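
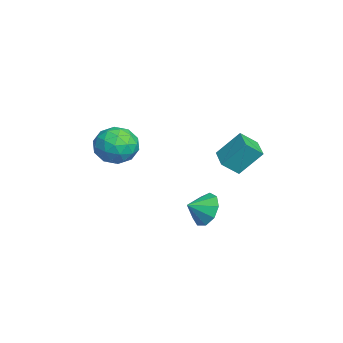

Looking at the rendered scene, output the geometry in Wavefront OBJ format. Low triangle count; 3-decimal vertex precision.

v -1.501 -1.554 1.211
v -1.096 -2.186 0.263
v -2.844 -2.934 1.557
v -2.439 -3.566 0.609
v -1.753 -3.456 1.598
v -0.923 -2.603 1.385
v -3.017 -2.517 0.435
v -2.187 -1.664 0.222
v -2.033 -2.781 -0.217
v -1.252 -3.361 0.502
v -2.688 -1.759 1.318
v -1.907 -2.339 2.037
v -1.181 -1.749 0.707
v -2.759 -3.371 1.113
v -2.356 -3.306 1.695
v -2.119 -3.677 1.137
v -1.079 -1.994 1.366
v -0.841 -2.365 0.809
v -1.227 -3.111 1.593
v -3.099 -2.755 1.011
v -2.861 -3.126 0.454
v -1.821 -1.443 0.683
v -1.584 -1.814 0.125
v -2.713 -2.009 0.227
v -1.494 -2.47 -0.133
v -2.283 -3.281 0.07
v -2.622 -2.665 -0.031
v -2.134 -2.163 -0.157
v -1.035 -2.811 0.29
v -1.824 -3.622 0.493
v -1.421 -3.557 1.075
v -0.933 -3.056 0.949
v -1.585 -3.16 0.008
v -2.116 -1.498 1.327
v -2.905 -2.309 1.53
v -3.007 -2.064 0.871
v -2.519 -1.563 0.745
v -1.657 -1.839 1.75
v -2.446 -2.65 1.953
v -1.806 -2.957 1.977
v -1.318 -2.455 1.851
v -2.355 -1.96 1.812
v 1.045 2.156 1.783
v 1.034 3.272 3.066
v 0.822 2.991 1.055
v 0.811 4.107 2.338
v 2.309 2.353 1.622
v 2.298 3.469 2.905
v 2.086 3.188 0.894
v 2.075 4.304 2.177
v 1.773 1.66 -1.62
v 2.588 1.649 -2.25
v 2.147 0.78 -1.12
v 2.73 2.035 -1.678
v 2.425 2.245 -1.079
v 1.815 2.182 -0.733
v 1.184 1.875 -0.802
v 0.83 1.467 -1.254
v 0.916 1.15 -1.877
v 1.403 1.071 -2.38
v 2.063 1.268 -2.527
f 1 38 17
f 38 12 41
f 17 41 6
f 38 41 17
f 1 17 13
f 17 6 18
f 13 18 2
f 17 18 13
f 1 13 22
f 13 2 23
f 22 23 8
f 13 23 22
f 1 22 34
f 22 8 37
f 34 37 11
f 22 37 34
f 1 34 38
f 34 11 42
f 38 42 12
f 34 42 38
f 2 18 29
f 18 6 32
f 29 32 10
f 18 32 29
f 6 41 19
f 41 12 40
f 19 40 5
f 41 40 19
f 12 42 39
f 42 11 35
f 39 35 3
f 42 35 39
f 11 37 36
f 37 8 24
f 36 24 7
f 37 24 36
f 8 23 28
f 23 2 25
f 28 25 9
f 23 25 28
f 4 30 16
f 30 10 31
f 16 31 5
f 30 31 16
f 4 16 14
f 16 5 15
f 14 15 3
f 16 15 14
f 4 14 21
f 14 3 20
f 21 20 7
f 14 20 21
f 4 21 26
f 21 7 27
f 26 27 9
f 21 27 26
f 4 26 30
f 26 9 33
f 30 33 10
f 26 33 30
f 5 31 19
f 31 10 32
f 19 32 6
f 31 32 19
f 3 15 39
f 15 5 40
f 39 40 12
f 15 40 39
f 7 20 36
f 20 3 35
f 36 35 11
f 20 35 36
f 9 27 28
f 27 7 24
f 28 24 8
f 27 24 28
f 10 33 29
f 33 9 25
f 29 25 2
f 33 25 29
f 44 46 43
f 47 44 43
f 43 46 45
f 45 47 43
f 44 50 46
f 48 44 47
f 48 50 44
f 46 50 45
f 49 47 45
f 45 50 49
f 49 48 47
f 50 48 49
f 52 51 54
f 52 54 53
f 54 51 55
f 54 55 53
f 55 51 56
f 55 56 53
f 56 51 57
f 56 57 53
f 57 51 58
f 57 58 53
f 58 51 59
f 58 59 53
f 59 51 60
f 59 60 53
f 60 51 61
f 60 61 53
f 61 51 52
f 61 52 53



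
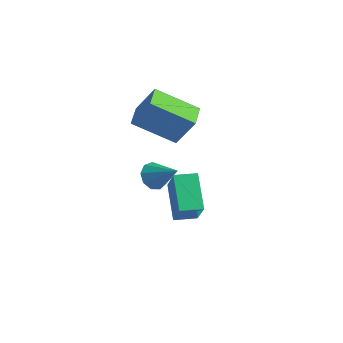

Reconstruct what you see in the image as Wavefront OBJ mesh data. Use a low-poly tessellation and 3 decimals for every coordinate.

v -2.775 -0.11 -0.541
v -4.007 -1.241 0.443
v -3.432 0.734 -0.394
v -4.664 -0.396 0.59
v -2.076 0.216 0.71
v -3.308 -0.914 1.694
v -2.733 1.061 0.857
v -3.965 -0.07 1.841
v -3.896 -0.201 -2.895
v -3.578 -0.648 -3.261
v -2.764 -0.039 -2.105
v -3.517 -0.235 -3.433
v -3.633 0.194 -3.353
v -3.873 0.438 -3.059
v -4.123 0.384 -2.688
v -4.268 0.056 -2.413
v -4.239 -0.392 -2.364
v -4.049 -0.75 -2.563
v -3.788 -0.851 -2.917
v 0.947 -3.426 -0.75
v -0.063 -2.767 0.286
v 0.036 -2.867 -1.994
v -0.974 -2.207 -0.958
v 1.414 -2.693 -0.762
v 0.404 -2.033 0.274
v 0.503 -2.133 -2.006
v -0.507 -1.474 -0.97
f 2 4 1
f 5 2 1
f 1 4 3
f 3 5 1
f 2 8 4
f 6 2 5
f 6 8 2
f 4 8 3
f 7 5 3
f 3 8 7
f 7 6 5
f 8 6 7
f 10 9 12
f 10 12 11
f 12 9 13
f 12 13 11
f 13 9 14
f 13 14 11
f 14 9 15
f 14 15 11
f 15 9 16
f 15 16 11
f 16 9 17
f 16 17 11
f 17 9 18
f 17 18 11
f 18 9 19
f 18 19 11
f 19 9 10
f 19 10 11
f 21 23 20
f 24 21 20
f 20 23 22
f 22 24 20
f 21 27 23
f 25 21 24
f 25 27 21
f 23 27 22
f 26 24 22
f 22 27 26
f 26 25 24
f 27 25 26



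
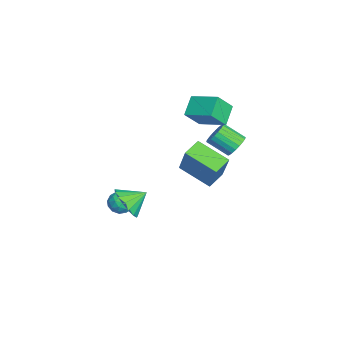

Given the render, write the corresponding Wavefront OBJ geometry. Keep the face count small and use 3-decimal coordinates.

v 0.599 -2.794 -1.166
v 1.225 -2.277 -1.734
v 0.341 -1.806 -0.554
v 0.811 -2.245 -1.962
v 0.349 -2.337 -2.008
v -0.056 -2.535 -1.861
v -0.311 -2.791 -1.555
v -0.357 -3.049 -1.159
v -0.184 -3.247 -0.766
v 0.169 -3.342 -0.463
v 0.62 -3.311 -0.322
v 1.066 -3.162 -0.374
v 1.406 -2.928 -0.608
v 1.561 -2.663 -0.969
v 1.496 -2.429 -1.376
v -1.783 -0.002 3.568
v -2.709 0.337 4.286
v -2.286 0.736 2.569
v -3.213 1.075 3.287
v -0.927 1.265 4.073
v -1.854 1.604 4.791
v -1.431 2.003 3.074
v -2.357 2.342 3.792
v -1.587 -2.744 -3.176
v -1.022 -2.579 -2.751
v -1.858 -3.641 -2.469
v -1.293 -3.476 -2.044
v -1.867 -3.033 -2.073
v -1.699 -2.478 -2.51
v -1.181 -3.742 -2.71
v -1.013 -3.187 -3.147
v -0.771 -3.196 -2.463
v -1.195 -2.758 -2.069
v -1.685 -3.462 -3.151
v -2.109 -3.024 -2.757
v -1.281 -2.583 -3.026
v -1.599 -3.637 -2.194
v -1.936 -3.377 -2.212
v -1.605 -3.28 -1.962
v -1.679 -2.524 -2.884
v -1.347 -2.427 -2.634
v -1.843 -2.693 -2.236
v -1.533 -3.793 -2.586
v -1.201 -3.696 -2.336
v -1.275 -2.94 -3.258
v -0.944 -2.843 -3.008
v -1.037 -3.527 -2.984
v -0.802 -2.848 -2.606
v -0.961 -3.376 -2.191
v -0.895 -3.532 -2.582
v -0.796 -3.206 -2.839
v -1.051 -2.591 -2.375
v -1.21 -3.118 -1.96
v -1.547 -2.858 -1.977
v -1.449 -2.532 -2.234
v -0.903 -2.953 -2.206
v -1.67 -3.102 -3.26
v -1.829 -3.629 -2.845
v -1.431 -3.688 -2.986
v -1.333 -3.362 -3.243
v -1.919 -2.844 -3.029
v -2.078 -3.372 -2.614
v -2.084 -3.014 -2.381
v -1.985 -2.688 -2.638
v -1.977 -3.267 -3.014
v 1.467 1.185 0.69
v 0.597 -0.255 1.41
v 0.718 1.798 1.012
v -0.152 0.358 1.732
v 2.432 1.462 2.408
v 1.562 0.022 3.128
v 1.683 2.075 2.73
v 0.813 0.635 3.45
v -2.159 2.567 1.033
v -1.83 2.14 0.586
v -2.172 1.087 1.341
v -2.501 1.513 1.787
v -1.618 2.206 0.774
v -1.959 1.153 1.529
v -1.5 2.334 1.007
v -1.841 1.281 1.762
v -1.495 2.503 1.244
v -1.836 1.45 1.999
v -1.605 2.682 1.445
v -1.947 1.629 2.2
v -1.812 2.842 1.574
v -2.153 1.789 2.329
v -2.078 2.954 1.61
v -2.419 1.901 2.365
v -2.358 2.999 1.546
v -2.7 1.946 2.301
v -2.604 2.969 1.393
v -2.946 1.916 2.148
v -2.773 2.87 1.178
v -3.115 1.817 1.933
v -2.836 2.718 0.938
v -3.178 1.665 1.693
v -2.782 2.54 0.714
v -3.123 1.487 1.469
v -2.62 2.367 0.545
v -2.962 1.313 1.3
v -2.379 2.228 0.461
v -2.72 1.175 1.216
v -2.099 2.148 0.475
v -2.441 1.094 1.23
f 2 1 4
f 2 4 3
f 4 1 5
f 4 5 3
f 5 1 6
f 5 6 3
f 6 1 7
f 6 7 3
f 7 1 8
f 7 8 3
f 8 1 9
f 8 9 3
f 9 1 10
f 9 10 3
f 10 1 11
f 10 11 3
f 11 1 12
f 11 12 3
f 12 1 13
f 12 13 3
f 13 1 14
f 13 14 3
f 14 1 15
f 14 15 3
f 15 1 2
f 15 2 3
f 17 19 16
f 20 17 16
f 16 19 18
f 18 20 16
f 17 23 19
f 21 17 20
f 21 23 17
f 19 23 18
f 22 20 18
f 18 23 22
f 22 21 20
f 23 21 22
f 24 61 40
f 61 35 64
f 40 64 29
f 61 64 40
f 24 40 36
f 40 29 41
f 36 41 25
f 40 41 36
f 24 36 45
f 36 25 46
f 45 46 31
f 36 46 45
f 24 45 57
f 45 31 60
f 57 60 34
f 45 60 57
f 24 57 61
f 57 34 65
f 61 65 35
f 57 65 61
f 25 41 52
f 41 29 55
f 52 55 33
f 41 55 52
f 29 64 42
f 64 35 63
f 42 63 28
f 64 63 42
f 35 65 62
f 65 34 58
f 62 58 26
f 65 58 62
f 34 60 59
f 60 31 47
f 59 47 30
f 60 47 59
f 31 46 51
f 46 25 48
f 51 48 32
f 46 48 51
f 27 53 39
f 53 33 54
f 39 54 28
f 53 54 39
f 27 39 37
f 39 28 38
f 37 38 26
f 39 38 37
f 27 37 44
f 37 26 43
f 44 43 30
f 37 43 44
f 27 44 49
f 44 30 50
f 49 50 32
f 44 50 49
f 27 49 53
f 49 32 56
f 53 56 33
f 49 56 53
f 28 54 42
f 54 33 55
f 42 55 29
f 54 55 42
f 26 38 62
f 38 28 63
f 62 63 35
f 38 63 62
f 30 43 59
f 43 26 58
f 59 58 34
f 43 58 59
f 32 50 51
f 50 30 47
f 51 47 31
f 50 47 51
f 33 56 52
f 56 32 48
f 52 48 25
f 56 48 52
f 67 69 66
f 70 67 66
f 66 69 68
f 68 70 66
f 67 73 69
f 71 67 70
f 71 73 67
f 69 73 68
f 72 70 68
f 68 73 72
f 72 71 70
f 73 71 72
f 75 74 78
f 75 78 76
f 76 78 79
f 76 79 77
f 78 74 80
f 78 80 79
f 79 80 81
f 79 81 77
f 80 74 82
f 80 82 81
f 81 82 83
f 81 83 77
f 82 74 84
f 82 84 83
f 83 84 85
f 83 85 77
f 84 74 86
f 84 86 85
f 85 86 87
f 85 87 77
f 86 74 88
f 86 88 87
f 87 88 89
f 87 89 77
f 88 74 90
f 88 90 89
f 89 90 91
f 89 91 77
f 90 74 92
f 90 92 91
f 91 92 93
f 91 93 77
f 92 74 94
f 92 94 93
f 93 94 95
f 93 95 77
f 94 74 96
f 94 96 95
f 95 96 97
f 95 97 77
f 96 74 98
f 96 98 97
f 97 98 99
f 97 99 77
f 98 74 100
f 98 100 99
f 99 100 101
f 99 101 77
f 100 74 102
f 100 102 101
f 101 102 103
f 101 103 77
f 102 74 104
f 102 104 103
f 103 104 105
f 103 105 77
f 104 74 75
f 104 75 105
f 105 75 76
f 105 76 77



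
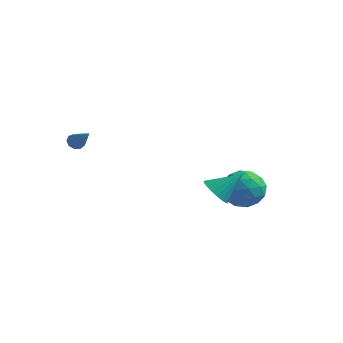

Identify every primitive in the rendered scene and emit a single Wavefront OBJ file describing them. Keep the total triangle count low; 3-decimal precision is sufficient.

v 1.005 2.125 -2.331
v 1.747 2.498 -1.409
v 2.613 1.742 -3.471
v 3.355 2.115 -2.549
v 2.706 1.064 -2.436
v 1.713 1.3 -1.731
v 2.647 2.94 -3.149
v 1.654 3.176 -2.444
v 2.762 3.002 -1.915
v 2.799 1.842 -1.474
v 1.561 2.398 -3.406
v 1.598 1.238 -2.965
v 1.235 2.345 -1.77
v 3.125 1.895 -3.11
v 2.744 1.277 -3.043
v 3.18 1.496 -2.502
v 1.215 1.641 -1.959
v 1.651 1.86 -1.418
v 2.214 1.017 -2.021
v 2.709 2.38 -3.462
v 3.145 2.599 -2.921
v 1.18 2.744 -2.378
v 1.616 2.963 -1.837
v 2.146 3.223 -2.859
v 2.268 2.86 -1.525
v 3.213 2.635 -2.196
v 2.797 3.12 -2.548
v 2.213 3.259 -2.134
v 2.289 2.179 -1.267
v 3.234 1.954 -1.937
v 2.853 1.336 -1.87
v 2.269 1.475 -1.456
v 2.886 2.475 -1.564
v 1.126 2.286 -2.943
v 2.071 2.061 -3.613
v 2.091 2.765 -3.424
v 1.507 2.904 -3.01
v 1.147 1.605 -2.684
v 2.092 1.38 -3.355
v 2.147 0.981 -2.746
v 1.563 1.12 -2.332
v 1.474 1.765 -3.316
v -4.078 -3.561 1.804
v -3.762 -3.65 1.427
v -2.982 -4.039 2.836
v -3.726 -3.328 1.537
v -3.854 -3.115 1.772
v -4.088 -3.111 2.022
v -4.317 -3.318 2.17
v -4.434 -3.638 2.146
v -4.385 -3.923 1.963
v -4.193 -4.038 1.705
v -3.946 -3.93 1.493
v 2.899 -2.123 -0.525
v 3.622 -2.442 -0.912
v 3.861 -1.237 0.545
v 3.55 -2.116 -1.117
v 3.349 -1.792 -1.204
v 3.059 -1.533 -1.158
v 2.737 -1.391 -0.986
v 2.447 -1.394 -0.722
v 2.247 -1.542 -0.42
v 2.175 -1.805 -0.138
v 2.248 -2.13 0.067
v 2.449 -2.455 0.155
v 2.739 -2.713 0.108
v 3.061 -2.855 -0.064
v 3.351 -2.852 -0.327
v 3.551 -2.705 -0.63
f 1 38 17
f 38 12 41
f 17 41 6
f 38 41 17
f 1 17 13
f 17 6 18
f 13 18 2
f 17 18 13
f 1 13 22
f 13 2 23
f 22 23 8
f 13 23 22
f 1 22 34
f 22 8 37
f 34 37 11
f 22 37 34
f 1 34 38
f 34 11 42
f 38 42 12
f 34 42 38
f 2 18 29
f 18 6 32
f 29 32 10
f 18 32 29
f 6 41 19
f 41 12 40
f 19 40 5
f 41 40 19
f 12 42 39
f 42 11 35
f 39 35 3
f 42 35 39
f 11 37 36
f 37 8 24
f 36 24 7
f 37 24 36
f 8 23 28
f 23 2 25
f 28 25 9
f 23 25 28
f 4 30 16
f 30 10 31
f 16 31 5
f 30 31 16
f 4 16 14
f 16 5 15
f 14 15 3
f 16 15 14
f 4 14 21
f 14 3 20
f 21 20 7
f 14 20 21
f 4 21 26
f 21 7 27
f 26 27 9
f 21 27 26
f 4 26 30
f 26 9 33
f 30 33 10
f 26 33 30
f 5 31 19
f 31 10 32
f 19 32 6
f 31 32 19
f 3 15 39
f 15 5 40
f 39 40 12
f 15 40 39
f 7 20 36
f 20 3 35
f 36 35 11
f 20 35 36
f 9 27 28
f 27 7 24
f 28 24 8
f 27 24 28
f 10 33 29
f 33 9 25
f 29 25 2
f 33 25 29
f 44 43 46
f 44 46 45
f 46 43 47
f 46 47 45
f 47 43 48
f 47 48 45
f 48 43 49
f 48 49 45
f 49 43 50
f 49 50 45
f 50 43 51
f 50 51 45
f 51 43 52
f 51 52 45
f 52 43 53
f 52 53 45
f 53 43 44
f 53 44 45
f 55 54 57
f 55 57 56
f 57 54 58
f 57 58 56
f 58 54 59
f 58 59 56
f 59 54 60
f 59 60 56
f 60 54 61
f 60 61 56
f 61 54 62
f 61 62 56
f 62 54 63
f 62 63 56
f 63 54 64
f 63 64 56
f 64 54 65
f 64 65 56
f 65 54 66
f 65 66 56
f 66 54 67
f 66 67 56
f 67 54 68
f 67 68 56
f 68 54 69
f 68 69 56
f 69 54 55
f 69 55 56



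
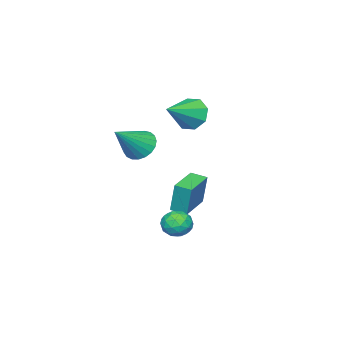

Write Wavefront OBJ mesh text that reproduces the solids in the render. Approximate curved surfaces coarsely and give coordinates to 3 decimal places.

v -2.145 0.86 -3.176
v -2.09 1.164 -1.423
v -2.308 1.733 -3.323
v -2.253 2.037 -1.57
v -0.307 1.183 -3.29
v -0.252 1.487 -1.537
v -0.47 2.056 -3.437
v -0.415 2.36 -1.684
v -4.238 -0.302 1.562
v -3.806 0.228 0.753
v -2.362 -0.498 2.438
v -4.036 0.718 1.357
v -4.385 0.611 2.082
v -4.648 -0.032 2.502
v -4.671 -0.832 2.372
v -4.441 -1.322 1.768
v -4.092 -1.214 1.043
v -3.829 -0.572 0.623
v 2.442 4.114 -1.799
v 3.162 4.2 -2.181
v 2.138 3.1 -2.599
v 2.858 3.186 -2.981
v 2.835 2.914 -2.208
v 3.022 3.541 -1.713
v 2.278 3.759 -3.067
v 2.465 4.386 -2.572
v 3.061 3.981 -2.965
v 3.405 3.459 -2.434
v 1.895 3.841 -2.346
v 2.239 3.319 -1.815
v 2.828 4.246 -1.92
v 2.472 3.054 -2.86
v 2.458 2.894 -2.406
v 2.881 2.945 -2.63
v 2.746 3.859 -1.645
v 3.17 3.909 -1.869
v 2.977 3.154 -1.885
v 2.13 3.391 -2.911
v 2.554 3.441 -3.135
v 2.419 4.355 -2.15
v 2.842 4.406 -2.374
v 2.323 4.146 -2.895
v 3.192 4.168 -2.605
v 3.014 3.572 -3.075
v 2.673 3.908 -3.126
v 2.783 4.277 -2.835
v 3.395 3.861 -2.293
v 3.216 3.265 -2.763
v 3.202 3.105 -2.309
v 3.313 3.474 -2.018
v 3.335 3.732 -2.754
v 2.084 4.035 -2.017
v 1.905 3.439 -2.487
v 1.987 3.826 -2.762
v 2.098 4.195 -2.471
v 2.286 3.728 -1.705
v 2.108 3.132 -2.175
v 2.517 3.023 -1.945
v 2.627 3.392 -1.654
v 1.965 3.568 -2.026
v -0.621 -0.838 0.483
v -0.1 -1.251 -0.223
v 1.061 -1.102 1.877
v -0.004 -0.861 -0.265
v -0.015 -0.468 -0.178
v -0.13 -0.138 0.024
v -0.33 0.07 0.305
v -0.581 0.122 0.617
v -0.838 0.008 0.906
v -1.058 -0.253 1.122
v -1.202 -0.614 1.227
v -1.246 -1.015 1.204
v -1.181 -1.384 1.056
v -1.02 -1.66 0.809
v -0.79 -1.793 0.506
v -0.53 -1.761 0.199
v -0.286 -1.569 -0.059
f 2 4 1
f 5 2 1
f 1 4 3
f 3 5 1
f 2 8 4
f 6 2 5
f 6 8 2
f 4 8 3
f 7 5 3
f 3 8 7
f 7 6 5
f 8 6 7
f 10 9 12
f 10 12 11
f 12 9 13
f 12 13 11
f 13 9 14
f 13 14 11
f 14 9 15
f 14 15 11
f 15 9 16
f 15 16 11
f 16 9 17
f 16 17 11
f 17 9 18
f 17 18 11
f 18 9 10
f 18 10 11
f 19 56 35
f 56 30 59
f 35 59 24
f 56 59 35
f 19 35 31
f 35 24 36
f 31 36 20
f 35 36 31
f 19 31 40
f 31 20 41
f 40 41 26
f 31 41 40
f 19 40 52
f 40 26 55
f 52 55 29
f 40 55 52
f 19 52 56
f 52 29 60
f 56 60 30
f 52 60 56
f 20 36 47
f 36 24 50
f 47 50 28
f 36 50 47
f 24 59 37
f 59 30 58
f 37 58 23
f 59 58 37
f 30 60 57
f 60 29 53
f 57 53 21
f 60 53 57
f 29 55 54
f 55 26 42
f 54 42 25
f 55 42 54
f 26 41 46
f 41 20 43
f 46 43 27
f 41 43 46
f 22 48 34
f 48 28 49
f 34 49 23
f 48 49 34
f 22 34 32
f 34 23 33
f 32 33 21
f 34 33 32
f 22 32 39
f 32 21 38
f 39 38 25
f 32 38 39
f 22 39 44
f 39 25 45
f 44 45 27
f 39 45 44
f 22 44 48
f 44 27 51
f 48 51 28
f 44 51 48
f 23 49 37
f 49 28 50
f 37 50 24
f 49 50 37
f 21 33 57
f 33 23 58
f 57 58 30
f 33 58 57
f 25 38 54
f 38 21 53
f 54 53 29
f 38 53 54
f 27 45 46
f 45 25 42
f 46 42 26
f 45 42 46
f 28 51 47
f 51 27 43
f 47 43 20
f 51 43 47
f 62 61 64
f 62 64 63
f 64 61 65
f 64 65 63
f 65 61 66
f 65 66 63
f 66 61 67
f 66 67 63
f 67 61 68
f 67 68 63
f 68 61 69
f 68 69 63
f 69 61 70
f 69 70 63
f 70 61 71
f 70 71 63
f 71 61 72
f 71 72 63
f 72 61 73
f 72 73 63
f 73 61 74
f 73 74 63
f 74 61 75
f 74 75 63
f 75 61 76
f 75 76 63
f 76 61 77
f 76 77 63
f 77 61 62
f 77 62 63



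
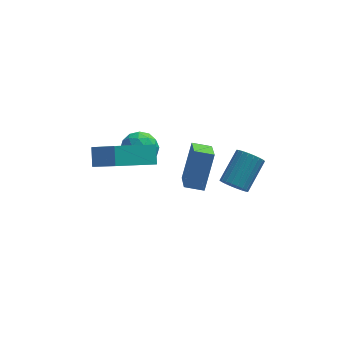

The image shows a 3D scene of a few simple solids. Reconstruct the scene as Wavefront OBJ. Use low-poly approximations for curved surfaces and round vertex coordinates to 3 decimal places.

v -2.642 1.062 0.242
v -2.192 1.054 -0.432
v -3.128 -0.114 -0.068
v -2.678 -0.122 -0.742
v -2.323 -0.182 -0.017
v -2.022 0.545 0.175
v -3.298 0.395 -0.675
v -2.997 1.122 -0.483
v -2.598 0.641 -0.998
v -1.995 0.285 -0.591
v -3.325 0.655 0.091
v -2.722 0.299 0.498
v -2.374 1.161 -0.068
v -2.946 -0.221 -0.432
v -2.737 -0.256 -0.006
v -2.473 -0.261 -0.402
v -2.274 0.862 0.289
v -2.01 0.857 -0.107
v -2.087 0.131 0.137
v -3.31 0.083 -0.393
v -3.046 0.078 -0.789
v -2.847 1.201 -0.098
v -2.583 1.196 -0.494
v -3.233 0.809 -0.637
v -2.348 0.914 -0.797
v -2.634 0.222 -0.979
v -2.998 0.526 -0.939
v -2.821 0.954 -0.827
v -1.994 0.704 -0.557
v -2.28 0.013 -0.74
v -2.071 -0.022 -0.313
v -1.894 0.405 -0.201
v -2.232 0.462 -0.89
v -3.04 0.927 0.24
v -3.326 0.236 0.057
v -3.426 0.535 -0.299
v -3.249 0.962 -0.187
v -2.686 0.718 0.479
v -2.972 0.026 0.297
v -2.499 -0.014 0.327
v -2.322 0.414 0.439
v -3.088 0.478 0.39
v -1.02 -1.416 -1.03
v -0.584 -0.62 0.466
v -1.03 -0.109 -1.723
v -0.594 0.687 -0.227
v -0.226 -1.507 -1.213
v 0.21 -0.711 0.283
v -0.236 -0.2 -1.906
v 0.2 0.596 -0.41
v -4.544 -1.501 0.526
v -4.554 -0.885 1.168
v -2.961 -0.872 -0.055
v -2.97 -0.256 0.588
v -3.67 -2.664 1.652
v -3.679 -2.048 2.295
v -2.086 -2.035 1.072
v -2.096 -1.419 1.714
v 0.675 -4.075 1.582
v 0.959 -4.512 1.857
v 1.65 -3.523 2.714
v 1.365 -3.085 2.438
v 1.105 -4.465 1.685
v 1.796 -3.475 2.542
v 1.185 -4.358 1.498
v 1.876 -3.369 2.354
v 1.188 -4.209 1.323
v 1.878 -3.219 2.18
v 1.112 -4.039 1.187
v 1.803 -3.049 2.044
v 0.97 -3.874 1.112
v 1.661 -2.885 1.969
v 0.783 -3.74 1.108
v 1.474 -2.751 1.965
v 0.579 -3.657 1.176
v 1.27 -2.667 2.033
v 0.39 -3.637 1.306
v 1.081 -2.648 2.163
v 0.244 -3.685 1.478
v 0.935 -2.695 2.335
v 0.164 -3.791 1.666
v 0.855 -2.802 2.522
v 0.162 -3.941 1.84
v 0.852 -2.951 2.697
v 0.237 -4.111 1.976
v 0.928 -3.121 2.833
v 0.379 -4.275 2.051
v 1.07 -3.286 2.908
v 0.566 -4.409 2.055
v 1.257 -3.42 2.912
v 0.77 -4.493 1.987
v 1.461 -3.503 2.844
f 1 38 17
f 38 12 41
f 17 41 6
f 38 41 17
f 1 17 13
f 17 6 18
f 13 18 2
f 17 18 13
f 1 13 22
f 13 2 23
f 22 23 8
f 13 23 22
f 1 22 34
f 22 8 37
f 34 37 11
f 22 37 34
f 1 34 38
f 34 11 42
f 38 42 12
f 34 42 38
f 2 18 29
f 18 6 32
f 29 32 10
f 18 32 29
f 6 41 19
f 41 12 40
f 19 40 5
f 41 40 19
f 12 42 39
f 42 11 35
f 39 35 3
f 42 35 39
f 11 37 36
f 37 8 24
f 36 24 7
f 37 24 36
f 8 23 28
f 23 2 25
f 28 25 9
f 23 25 28
f 4 30 16
f 30 10 31
f 16 31 5
f 30 31 16
f 4 16 14
f 16 5 15
f 14 15 3
f 16 15 14
f 4 14 21
f 14 3 20
f 21 20 7
f 14 20 21
f 4 21 26
f 21 7 27
f 26 27 9
f 21 27 26
f 4 26 30
f 26 9 33
f 30 33 10
f 26 33 30
f 5 31 19
f 31 10 32
f 19 32 6
f 31 32 19
f 3 15 39
f 15 5 40
f 39 40 12
f 15 40 39
f 7 20 36
f 20 3 35
f 36 35 11
f 20 35 36
f 9 27 28
f 27 7 24
f 28 24 8
f 27 24 28
f 10 33 29
f 33 9 25
f 29 25 2
f 33 25 29
f 44 46 43
f 47 44 43
f 43 46 45
f 45 47 43
f 44 50 46
f 48 44 47
f 48 50 44
f 46 50 45
f 49 47 45
f 45 50 49
f 49 48 47
f 50 48 49
f 52 54 51
f 55 52 51
f 51 54 53
f 53 55 51
f 52 58 54
f 56 52 55
f 56 58 52
f 54 58 53
f 57 55 53
f 53 58 57
f 57 56 55
f 58 56 57
f 60 59 63
f 60 63 61
f 61 63 64
f 61 64 62
f 63 59 65
f 63 65 64
f 64 65 66
f 64 66 62
f 65 59 67
f 65 67 66
f 66 67 68
f 66 68 62
f 67 59 69
f 67 69 68
f 68 69 70
f 68 70 62
f 69 59 71
f 69 71 70
f 70 71 72
f 70 72 62
f 71 59 73
f 71 73 72
f 72 73 74
f 72 74 62
f 73 59 75
f 73 75 74
f 74 75 76
f 74 76 62
f 75 59 77
f 75 77 76
f 76 77 78
f 76 78 62
f 77 59 79
f 77 79 78
f 78 79 80
f 78 80 62
f 79 59 81
f 79 81 80
f 80 81 82
f 80 82 62
f 81 59 83
f 81 83 82
f 82 83 84
f 82 84 62
f 83 59 85
f 83 85 84
f 84 85 86
f 84 86 62
f 85 59 87
f 85 87 86
f 86 87 88
f 86 88 62
f 87 59 89
f 87 89 88
f 88 89 90
f 88 90 62
f 89 59 91
f 89 91 90
f 90 91 92
f 90 92 62
f 91 59 60
f 91 60 92
f 92 60 61
f 92 61 62



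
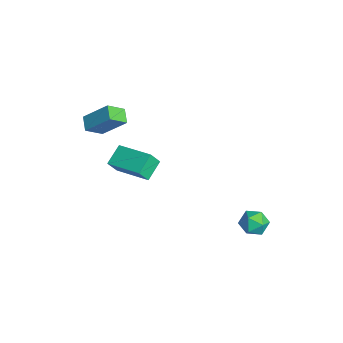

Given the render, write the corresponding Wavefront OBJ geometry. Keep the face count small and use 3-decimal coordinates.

v -1.913 -2.251 -2.139
v -1.715 -2.708 -1.389
v -2.605 -1.581 -1.547
v -2.407 -2.038 -0.798
v -0.493 -1.082 -1.802
v -0.295 -1.539 -1.053
v -1.185 -0.412 -1.211
v -0.987 -0.869 -0.461
v 1.917 3.904 -3.609
v 2.41 3.461 -3.265
v 1.25 2.939 -3.895
v 1.743 2.496 -3.551
v 1.316 2.961 -3.152
v 1.729 3.558 -2.975
v 1.931 2.842 -4.185
v 2.344 3.439 -4.008
v 2.419 2.805 -3.62
v 2.038 2.879 -2.982
v 1.622 3.521 -4.178
v 1.241 3.595 -3.54
v -2.726 -2.727 -0.131
v -2.464 -3.546 0.471
v -3.449 -2.691 0.232
v -3.186 -3.51 0.834
v -2.114 -1.71 0.986
v -1.851 -2.529 1.588
v -2.836 -1.674 1.349
v -2.574 -2.493 1.951
f 2 4 1
f 5 2 1
f 1 4 3
f 3 5 1
f 2 8 4
f 6 2 5
f 6 8 2
f 4 8 3
f 7 5 3
f 3 8 7
f 7 6 5
f 8 6 7
f 9 20 14
f 9 14 10
f 9 10 16
f 9 16 19
f 9 19 20
f 10 14 18
f 14 20 13
f 20 19 11
f 19 16 15
f 16 10 17
f 12 18 13
f 12 13 11
f 12 11 15
f 12 15 17
f 12 17 18
f 13 18 14
f 11 13 20
f 15 11 19
f 17 15 16
f 18 17 10
f 22 24 21
f 25 22 21
f 21 24 23
f 23 25 21
f 22 28 24
f 26 22 25
f 26 28 22
f 24 28 23
f 27 25 23
f 23 28 27
f 27 26 25
f 28 26 27



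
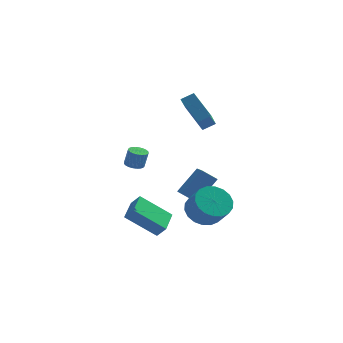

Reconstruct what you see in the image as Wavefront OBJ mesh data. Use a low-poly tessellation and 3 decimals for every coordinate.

v -0.053 -0.038 2.354
v -0.91 1.254 3.469
v 0.284 1.279 1.085
v -0.573 2.572 2.2
v 0.673 0.128 2.72
v -0.184 1.421 3.835
v 1.01 1.446 1.451
v 0.153 2.738 2.566
v -4.084 -2.393 -3.519
v -3.61 -2.637 -2.869
v -3.684 -0.958 -3.27
v -3.21 -1.202 -2.62
v -2.37 -2.638 -4.86
v -1.896 -2.882 -4.21
v -1.97 -1.203 -4.611
v -1.496 -1.447 -3.961
v -3.524 -2.015 0.258
v -3.234 -1.553 0.187
v -3.006 -1.543 1.191
v -3.296 -2.005 1.262
v -3.429 -1.474 0.23
v -3.201 -1.464 1.235
v -3.638 -1.478 0.278
v -3.41 -1.467 1.282
v -3.83 -1.563 0.322
v -3.602 -1.552 1.327
v -3.975 -1.717 0.357
v -3.747 -1.706 1.361
v -4.052 -1.916 0.377
v -3.824 -1.906 1.381
v -4.048 -2.131 0.378
v -3.82 -2.12 1.382
v -3.965 -2.328 0.361
v -3.737 -2.317 1.366
v -3.814 -2.477 0.329
v -3.586 -2.467 1.333
v -3.619 -2.556 0.285
v -3.391 -2.546 1.29
v -3.41 -2.553 0.238
v -3.182 -2.542 1.242
v -3.218 -2.468 0.193
v -2.99 -2.457 1.198
v -3.073 -2.314 0.159
v -2.845 -2.303 1.163
v -2.996 -2.114 0.139
v -2.768 -2.104 1.143
v -3 -1.9 0.138
v -2.772 -1.889 1.142
v -3.083 -1.703 0.154
v -2.855 -1.692 1.159
v -0.801 1.698 -4.1
v 0.342 2.486 -2.731
v -1.017 2.521 -4.394
v 0.127 3.309 -3.025
v 0.073 1.671 -4.815
v 1.217 2.459 -3.446
v -0.142 2.494 -5.109
v 1.001 3.282 -3.74
v 0.049 -3.231 -2.621
v 0.584 -2.357 -2.248
v 1.087 -3.136 -1.146
v 0.551 -4.009 -1.519
v 0.153 -2.323 -2.027
v 0.656 -3.101 -0.925
v -0.298 -2.468 -1.924
v 0.205 -3.246 -0.822
v -0.68 -2.764 -1.959
v -0.178 -3.542 -0.857
v -0.919 -3.153 -2.125
v -0.416 -3.931 -1.022
v -0.965 -3.557 -2.389
v -0.462 -4.335 -1.287
v -0.811 -3.896 -2.699
v -0.308 -4.675 -1.597
v -0.487 -4.104 -2.994
v 0.016 -4.883 -1.892
v -0.056 -4.139 -3.215
v 0.447 -4.917 -2.113
v 0.395 -3.994 -3.318
v 0.898 -4.772 -2.216
v 0.778 -3.698 -3.283
v 1.28 -4.476 -2.181
v 1.016 -3.309 -3.118
v 1.519 -4.087 -2.015
v 1.062 -2.905 -2.853
v 1.565 -3.683 -1.751
v 0.908 -2.565 -2.543
v 1.411 -3.344 -1.441
f 2 4 1
f 5 2 1
f 1 4 3
f 3 5 1
f 2 8 4
f 6 2 5
f 6 8 2
f 4 8 3
f 7 5 3
f 3 8 7
f 7 6 5
f 8 6 7
f 10 12 9
f 13 10 9
f 9 12 11
f 11 13 9
f 10 16 12
f 14 10 13
f 14 16 10
f 12 16 11
f 15 13 11
f 11 16 15
f 15 14 13
f 16 14 15
f 18 17 21
f 18 21 19
f 19 21 22
f 19 22 20
f 21 17 23
f 21 23 22
f 22 23 24
f 22 24 20
f 23 17 25
f 23 25 24
f 24 25 26
f 24 26 20
f 25 17 27
f 25 27 26
f 26 27 28
f 26 28 20
f 27 17 29
f 27 29 28
f 28 29 30
f 28 30 20
f 29 17 31
f 29 31 30
f 30 31 32
f 30 32 20
f 31 17 33
f 31 33 32
f 32 33 34
f 32 34 20
f 33 17 35
f 33 35 34
f 34 35 36
f 34 36 20
f 35 17 37
f 35 37 36
f 36 37 38
f 36 38 20
f 37 17 39
f 37 39 38
f 38 39 40
f 38 40 20
f 39 17 41
f 39 41 40
f 40 41 42
f 40 42 20
f 41 17 43
f 41 43 42
f 42 43 44
f 42 44 20
f 43 17 45
f 43 45 44
f 44 45 46
f 44 46 20
f 45 17 47
f 45 47 46
f 46 47 48
f 46 48 20
f 47 17 49
f 47 49 48
f 48 49 50
f 48 50 20
f 49 17 18
f 49 18 50
f 50 18 19
f 50 19 20
f 52 54 51
f 55 52 51
f 51 54 53
f 53 55 51
f 52 58 54
f 56 52 55
f 56 58 52
f 54 58 53
f 57 55 53
f 53 58 57
f 57 56 55
f 58 56 57
f 60 59 63
f 60 63 61
f 61 63 64
f 61 64 62
f 63 59 65
f 63 65 64
f 64 65 66
f 64 66 62
f 65 59 67
f 65 67 66
f 66 67 68
f 66 68 62
f 67 59 69
f 67 69 68
f 68 69 70
f 68 70 62
f 69 59 71
f 69 71 70
f 70 71 72
f 70 72 62
f 71 59 73
f 71 73 72
f 72 73 74
f 72 74 62
f 73 59 75
f 73 75 74
f 74 75 76
f 74 76 62
f 75 59 77
f 75 77 76
f 76 77 78
f 76 78 62
f 77 59 79
f 77 79 78
f 78 79 80
f 78 80 62
f 79 59 81
f 79 81 80
f 80 81 82
f 80 82 62
f 81 59 83
f 81 83 82
f 82 83 84
f 82 84 62
f 83 59 85
f 83 85 84
f 84 85 86
f 84 86 62
f 85 59 87
f 85 87 86
f 86 87 88
f 86 88 62
f 87 59 60
f 87 60 88
f 88 60 61
f 88 61 62



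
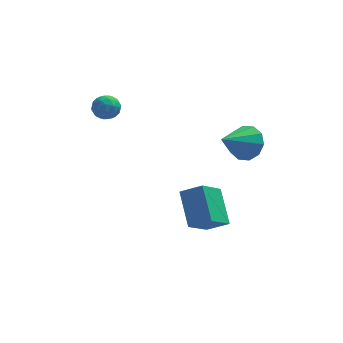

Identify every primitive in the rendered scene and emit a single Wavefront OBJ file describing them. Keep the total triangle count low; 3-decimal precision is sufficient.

v 3.21 -0.676 3.161
v 3.774 -1.535 2.945
v 1.93 -1.804 4.299
v 4.016 -1.266 3.484
v 3.95 -0.772 3.9
v 3.601 -0.241 4.033
v 3.103 0.123 3.833
v 2.645 0.182 3.377
v 2.403 -0.087 2.838
v 2.469 -0.581 2.423
v 2.818 -1.111 2.29
v 3.317 -1.476 2.489
v 0.395 -1.763 -2.189
v 0.031 -0.071 -0.864
v 1.36 -0.623 -3.38
v 0.995 1.069 -2.055
v 1.505 -2.029 -1.545
v 1.14 -0.337 -0.22
v 2.469 -0.889 -2.736
v 2.105 0.803 -1.411
v -4.157 2.795 3.493
v -3.483 2.95 3.115
v -3.537 1.99 4.265
v -2.863 2.145 3.887
v -3.201 2.7 4.334
v -3.584 3.197 3.857
v -3.436 1.743 3.523
v -3.819 2.24 3.046
v -3.037 2.3 3.133
v -2.892 2.892 3.634
v -4.128 2.048 3.746
v -3.983 2.64 4.247
v -3.874 2.943 3.236
v -3.146 1.997 4.144
v -3.344 2.323 4.407
v -2.948 2.414 4.184
v -3.934 3.088 3.672
v -3.538 3.18 3.45
v -3.372 3.033 4.166
v -3.482 1.76 3.93
v -3.086 1.852 3.708
v -4.072 2.526 3.196
v -3.676 2.617 2.973
v -3.648 1.907 3.214
v -3.216 2.653 3.025
v -2.852 2.179 3.478
v -3.188 1.943 3.265
v -3.414 2.235 2.984
v -3.131 3 3.319
v -2.767 2.527 3.773
v -2.966 2.853 4.035
v -3.191 3.145 3.755
v -2.869 2.618 3.33
v -4.253 2.413 3.607
v -3.889 1.94 4.061
v -3.829 1.795 3.625
v -4.054 2.087 3.345
v -4.168 2.761 3.902
v -3.804 2.287 4.355
v -3.606 2.705 4.396
v -3.832 2.997 4.115
v -4.151 2.322 4.05
f 2 1 4
f 2 4 3
f 4 1 5
f 4 5 3
f 5 1 6
f 5 6 3
f 6 1 7
f 6 7 3
f 7 1 8
f 7 8 3
f 8 1 9
f 8 9 3
f 9 1 10
f 9 10 3
f 10 1 11
f 10 11 3
f 11 1 12
f 11 12 3
f 12 1 2
f 12 2 3
f 14 16 13
f 17 14 13
f 13 16 15
f 15 17 13
f 14 20 16
f 18 14 17
f 18 20 14
f 16 20 15
f 19 17 15
f 15 20 19
f 19 18 17
f 20 18 19
f 21 58 37
f 58 32 61
f 37 61 26
f 58 61 37
f 21 37 33
f 37 26 38
f 33 38 22
f 37 38 33
f 21 33 42
f 33 22 43
f 42 43 28
f 33 43 42
f 21 42 54
f 42 28 57
f 54 57 31
f 42 57 54
f 21 54 58
f 54 31 62
f 58 62 32
f 54 62 58
f 22 38 49
f 38 26 52
f 49 52 30
f 38 52 49
f 26 61 39
f 61 32 60
f 39 60 25
f 61 60 39
f 32 62 59
f 62 31 55
f 59 55 23
f 62 55 59
f 31 57 56
f 57 28 44
f 56 44 27
f 57 44 56
f 28 43 48
f 43 22 45
f 48 45 29
f 43 45 48
f 24 50 36
f 50 30 51
f 36 51 25
f 50 51 36
f 24 36 34
f 36 25 35
f 34 35 23
f 36 35 34
f 24 34 41
f 34 23 40
f 41 40 27
f 34 40 41
f 24 41 46
f 41 27 47
f 46 47 29
f 41 47 46
f 24 46 50
f 46 29 53
f 50 53 30
f 46 53 50
f 25 51 39
f 51 30 52
f 39 52 26
f 51 52 39
f 23 35 59
f 35 25 60
f 59 60 32
f 35 60 59
f 27 40 56
f 40 23 55
f 56 55 31
f 40 55 56
f 29 47 48
f 47 27 44
f 48 44 28
f 47 44 48
f 30 53 49
f 53 29 45
f 49 45 22
f 53 45 49



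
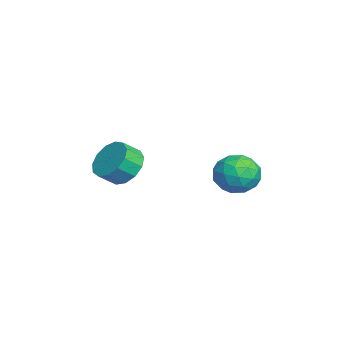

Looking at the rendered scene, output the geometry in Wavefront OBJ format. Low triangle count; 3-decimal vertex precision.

v -1.385 -0.768 3.611
v -0.848 -1.214 2.827
v -0.518 -1.938 3.465
v -1.055 -1.492 4.249
v -0.481 -0.824 3.079
v -0.151 -1.548 3.718
v -0.402 -0.417 3.501
v -0.072 -1.141 4.139
v -0.634 -0.121 3.957
v -0.304 -0.844 4.595
v -1.106 -0.03 4.303
v -0.775 -0.754 4.942
v -1.665 -0.174 4.43
v -1.335 -0.898 5.068
v -2.136 -0.506 4.296
v -1.806 -1.23 4.935
v -2.368 -0.922 3.945
v -2.038 -1.646 4.584
v -2.289 -1.289 3.488
v -1.958 -2.012 4.126
v -1.922 -1.49 3.07
v -1.592 -2.214 3.708
v -1.385 -1.462 2.823
v -1.055 -2.186 3.462
v -0.062 4.617 2.99
v 0.761 3.998 3.387
v -1.241 3.642 3.913
v -0.418 3.023 4.31
v -0.521 4.075 4.629
v 0.208 4.677 4.059
v -0.688 2.963 3.241
v 0.041 3.565 2.671
v 0.374 2.975 3.542
v 0.478 3.663 4.4
v -0.958 3.977 2.9
v -0.854 4.665 3.758
v 0.453 4.393 3.107
v -0.933 3.247 4.193
v -0.993 3.865 4.38
v -0.509 3.501 4.614
v 0.128 4.792 3.502
v 0.612 4.428 3.736
v -0.142 4.474 4.466
v -1.092 3.212 3.564
v -0.608 2.848 3.798
v 0.029 4.139 2.686
v 0.513 3.775 2.92
v -0.338 3.166 2.834
v 0.709 3.428 3.432
v 0.017 2.855 3.975
v -0.142 2.82 3.347
v 0.286 3.174 3.011
v 0.77 3.832 3.936
v 0.077 3.259 4.479
v 0.017 3.877 4.666
v 0.445 4.231 4.331
v 0.543 3.231 4.028
v -0.557 4.381 2.821
v -1.25 3.808 3.364
v -0.925 3.409 2.969
v -0.497 3.763 2.634
v -0.497 4.785 3.325
v -1.189 4.212 3.868
v -0.766 4.466 4.289
v -0.338 4.82 3.953
v -1.023 4.409 3.272
f 2 1 5
f 2 5 3
f 3 5 6
f 3 6 4
f 5 1 7
f 5 7 6
f 6 7 8
f 6 8 4
f 7 1 9
f 7 9 8
f 8 9 10
f 8 10 4
f 9 1 11
f 9 11 10
f 10 11 12
f 10 12 4
f 11 1 13
f 11 13 12
f 12 13 14
f 12 14 4
f 13 1 15
f 13 15 14
f 14 15 16
f 14 16 4
f 15 1 17
f 15 17 16
f 16 17 18
f 16 18 4
f 17 1 19
f 17 19 18
f 18 19 20
f 18 20 4
f 19 1 21
f 19 21 20
f 20 21 22
f 20 22 4
f 21 1 23
f 21 23 22
f 22 23 24
f 22 24 4
f 23 1 2
f 23 2 24
f 24 2 3
f 24 3 4
f 25 62 41
f 62 36 65
f 41 65 30
f 62 65 41
f 25 41 37
f 41 30 42
f 37 42 26
f 41 42 37
f 25 37 46
f 37 26 47
f 46 47 32
f 37 47 46
f 25 46 58
f 46 32 61
f 58 61 35
f 46 61 58
f 25 58 62
f 58 35 66
f 62 66 36
f 58 66 62
f 26 42 53
f 42 30 56
f 53 56 34
f 42 56 53
f 30 65 43
f 65 36 64
f 43 64 29
f 65 64 43
f 36 66 63
f 66 35 59
f 63 59 27
f 66 59 63
f 35 61 60
f 61 32 48
f 60 48 31
f 61 48 60
f 32 47 52
f 47 26 49
f 52 49 33
f 47 49 52
f 28 54 40
f 54 34 55
f 40 55 29
f 54 55 40
f 28 40 38
f 40 29 39
f 38 39 27
f 40 39 38
f 28 38 45
f 38 27 44
f 45 44 31
f 38 44 45
f 28 45 50
f 45 31 51
f 50 51 33
f 45 51 50
f 28 50 54
f 50 33 57
f 54 57 34
f 50 57 54
f 29 55 43
f 55 34 56
f 43 56 30
f 55 56 43
f 27 39 63
f 39 29 64
f 63 64 36
f 39 64 63
f 31 44 60
f 44 27 59
f 60 59 35
f 44 59 60
f 33 51 52
f 51 31 48
f 52 48 32
f 51 48 52
f 34 57 53
f 57 33 49
f 53 49 26
f 57 49 53



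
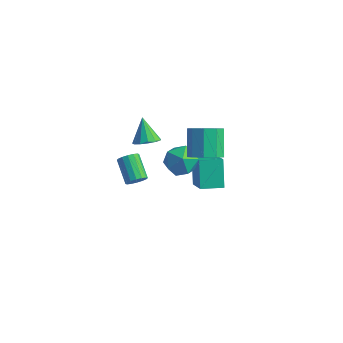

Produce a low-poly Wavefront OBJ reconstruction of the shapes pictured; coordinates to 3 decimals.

v 0.497 -4.302 1.197
v 0.813 -4.314 1.635
v -0.142 -3.61 2.341
v -0.457 -3.598 1.903
v 0.885 -4.08 1.5
v -0.07 -3.377 2.206
v 0.854 -3.905 1.284
v -0.101 -3.202 1.99
v 0.727 -3.837 1.045
v -0.228 -3.134 1.751
v 0.539 -3.893 0.846
v -0.416 -3.19 1.552
v 0.339 -4.059 0.741
v -0.616 -3.356 1.447
v 0.182 -4.29 0.759
v -0.773 -3.586 1.465
v 0.11 -4.523 0.894
v -0.845 -3.82 1.6
v 0.141 -4.698 1.11
v -0.814 -3.995 1.816
v 0.268 -4.766 1.349
v -0.687 -4.063 2.055
v 0.456 -4.71 1.548
v -0.499 -4.007 2.254
v 0.656 -4.544 1.653
v -0.299 -3.841 2.359
v 2.337 -1.179 1.339
v 3.151 -0.875 1.531
v 2.537 0.084 2.612
v 1.723 -0.221 2.421
v 2.901 -0.538 1.09
v 2.287 0.421 2.171
v 2.387 -0.501 0.766
v 1.773 0.458 1.847
v 1.849 -0.781 0.71
v 1.236 0.178 1.791
v 1.54 -1.248 0.949
v 0.927 -0.289 2.03
v 1.603 -1.683 1.37
v 0.99 -0.724 2.451
v 2.01 -1.882 1.777
v 1.397 -0.923 2.858
v 2.569 -1.752 1.979
v 1.956 -0.793 3.061
v 3.02 -1.355 1.882
v 2.407 -0.396 2.963
v -0.058 1.488 -4.956
v 1 0.491 -3.748
v -0.68 2.354 -3.696
v 0.378 1.357 -2.489
v 0.842 2.303 -5.071
v 1.9 1.306 -3.864
v 0.22 3.169 -3.812
v 1.278 2.172 -2.604
v -1.668 -0.238 -0.637
v -1.296 -0.65 -0.179
v -2.332 0.378 0.457
v -1.076 -0.314 -0.235
v -1.044 0.046 -0.418
v -1.21 0.317 -0.671
v -1.522 0.411 -0.913
v -1.88 0.299 -1.067
v -2.171 0.017 -1.085
v -2.302 -0.346 -0.961
v -2.232 -0.675 -0.734
v -1.983 -0.865 -0.476
v -1.634 -0.856 -0.269
v -0.659 1.138 -3.089
v -0.162 1.658 -2.396
v -0.418 -0.218 -2.244
v 0.079 0.302 -1.551
v -0.906 0.427 -1.659
v -1.055 1.266 -2.181
v 0.475 0.174 -2.459
v 0.326 1.013 -2.981
v 0.539 1.063 -2.007
v -0.315 1.219 -1.512
v -0.265 0.221 -3.128
v -1.119 0.377 -2.633
f 2 1 5
f 2 5 3
f 3 5 6
f 3 6 4
f 5 1 7
f 5 7 6
f 6 7 8
f 6 8 4
f 7 1 9
f 7 9 8
f 8 9 10
f 8 10 4
f 9 1 11
f 9 11 10
f 10 11 12
f 10 12 4
f 11 1 13
f 11 13 12
f 12 13 14
f 12 14 4
f 13 1 15
f 13 15 14
f 14 15 16
f 14 16 4
f 15 1 17
f 15 17 16
f 16 17 18
f 16 18 4
f 17 1 19
f 17 19 18
f 18 19 20
f 18 20 4
f 19 1 21
f 19 21 20
f 20 21 22
f 20 22 4
f 21 1 23
f 21 23 22
f 22 23 24
f 22 24 4
f 23 1 25
f 23 25 24
f 24 25 26
f 24 26 4
f 25 1 2
f 25 2 26
f 26 2 3
f 26 3 4
f 28 27 31
f 28 31 29
f 29 31 32
f 29 32 30
f 31 27 33
f 31 33 32
f 32 33 34
f 32 34 30
f 33 27 35
f 33 35 34
f 34 35 36
f 34 36 30
f 35 27 37
f 35 37 36
f 36 37 38
f 36 38 30
f 37 27 39
f 37 39 38
f 38 39 40
f 38 40 30
f 39 27 41
f 39 41 40
f 40 41 42
f 40 42 30
f 41 27 43
f 41 43 42
f 42 43 44
f 42 44 30
f 43 27 45
f 43 45 44
f 44 45 46
f 44 46 30
f 45 27 28
f 45 28 46
f 46 28 29
f 46 29 30
f 48 50 47
f 51 48 47
f 47 50 49
f 49 51 47
f 48 54 50
f 52 48 51
f 52 54 48
f 50 54 49
f 53 51 49
f 49 54 53
f 53 52 51
f 54 52 53
f 56 55 58
f 56 58 57
f 58 55 59
f 58 59 57
f 59 55 60
f 59 60 57
f 60 55 61
f 60 61 57
f 61 55 62
f 61 62 57
f 62 55 63
f 62 63 57
f 63 55 64
f 63 64 57
f 64 55 65
f 64 65 57
f 65 55 66
f 65 66 57
f 66 55 67
f 66 67 57
f 67 55 56
f 67 56 57
f 68 79 73
f 68 73 69
f 68 69 75
f 68 75 78
f 68 78 79
f 69 73 77
f 73 79 72
f 79 78 70
f 78 75 74
f 75 69 76
f 71 77 72
f 71 72 70
f 71 70 74
f 71 74 76
f 71 76 77
f 72 77 73
f 70 72 79
f 74 70 78
f 76 74 75
f 77 76 69



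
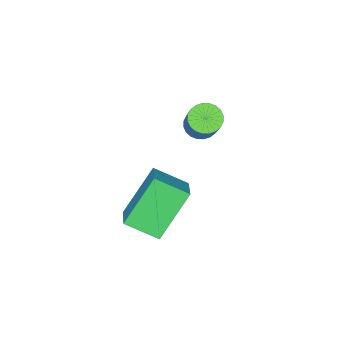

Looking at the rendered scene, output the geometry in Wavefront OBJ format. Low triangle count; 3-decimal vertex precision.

v -0.755 2.421 -0.326
v -0.198 2.219 -0.509
v 0.712 3.217 1.163
v 0.155 3.419 1.346
v -0.213 2.429 -0.627
v 0.698 3.428 1.046
v -0.31 2.639 -0.699
v 0.6 3.637 0.974
v -0.475 2.815 -0.714
v 0.435 3.814 0.958
v -0.683 2.931 -0.67
v 0.228 3.93 1.002
v -0.902 2.97 -0.574
v 0.009 3.968 1.098
v -1.098 2.925 -0.44
v -0.187 3.923 1.232
v -1.242 2.803 -0.289
v -0.332 3.801 1.383
v -1.312 2.623 -0.143
v -0.402 3.621 1.529
v -1.298 2.412 -0.026
v -0.387 3.411 1.647
v -1.2 2.203 0.046
v -0.29 3.201 1.719
v -1.035 2.026 0.062
v -0.125 3.025 1.734
v -0.828 1.91 0.018
v 0.083 2.909 1.69
v -0.609 1.872 -0.078
v 0.302 2.87 1.594
v -0.413 1.917 -0.212
v 0.498 2.915 1.46
v -0.268 2.039 -0.363
v 0.642 3.037 1.309
v 2.562 1.753 -3.411
v 1.192 1.932 -1.738
v 1.935 2.847 -4.042
v 0.565 3.026 -2.369
v 3.375 2.554 -2.831
v 2.005 2.733 -1.158
v 2.748 3.648 -3.462
v 1.378 3.827 -1.789
f 2 1 5
f 2 5 3
f 3 5 6
f 3 6 4
f 5 1 7
f 5 7 6
f 6 7 8
f 6 8 4
f 7 1 9
f 7 9 8
f 8 9 10
f 8 10 4
f 9 1 11
f 9 11 10
f 10 11 12
f 10 12 4
f 11 1 13
f 11 13 12
f 12 13 14
f 12 14 4
f 13 1 15
f 13 15 14
f 14 15 16
f 14 16 4
f 15 1 17
f 15 17 16
f 16 17 18
f 16 18 4
f 17 1 19
f 17 19 18
f 18 19 20
f 18 20 4
f 19 1 21
f 19 21 20
f 20 21 22
f 20 22 4
f 21 1 23
f 21 23 22
f 22 23 24
f 22 24 4
f 23 1 25
f 23 25 24
f 24 25 26
f 24 26 4
f 25 1 27
f 25 27 26
f 26 27 28
f 26 28 4
f 27 1 29
f 27 29 28
f 28 29 30
f 28 30 4
f 29 1 31
f 29 31 30
f 30 31 32
f 30 32 4
f 31 1 33
f 31 33 32
f 32 33 34
f 32 34 4
f 33 1 2
f 33 2 34
f 34 2 3
f 34 3 4
f 36 38 35
f 39 36 35
f 35 38 37
f 37 39 35
f 36 42 38
f 40 36 39
f 40 42 36
f 38 42 37
f 41 39 37
f 37 42 41
f 41 40 39
f 42 40 41



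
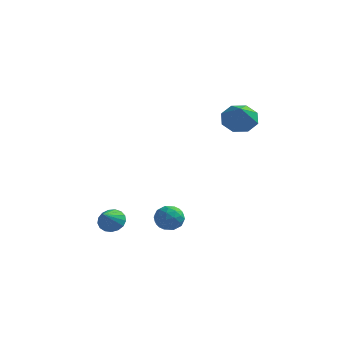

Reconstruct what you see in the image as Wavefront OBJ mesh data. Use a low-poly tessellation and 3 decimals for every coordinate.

v 2.765 2.046 2.428
v 3.697 2.147 2.178
v 3.175 0.994 3.532
v 3.492 2.624 2.709
v 2.861 2.763 3.075
v 2.174 2.481 3.062
v 1.833 1.945 2.677
v 2.039 1.468 2.146
v 2.67 1.33 1.781
v 3.357 1.611 1.794
v -0.335 -0.438 -3.24
v 0.048 -0.121 -3.893
v 0.272 -1.599 -3.447
v 0.655 -1.282 -4.1
v 0.85 -1.026 -3.346
v 0.475 -0.308 -3.218
v -0.155 -1.412 -4.122
v -0.53 -0.694 -3.994
v 0.159 -0.723 -4.438
v 0.78 -0.484 -3.958
v -0.46 -1.236 -3.382
v 0.161 -0.997 -2.902
v -0.197 -0.177 -3.548
v 0.517 -1.543 -3.792
v 0.631 -1.392 -3.349
v 0.856 -1.206 -3.732
v 0.054 -0.287 -3.151
v 0.279 -0.101 -3.535
v 0.75 -0.633 -3.213
v 0.041 -1.619 -3.805
v 0.266 -1.433 -4.189
v -0.536 -0.514 -3.608
v -0.311 -0.328 -3.991
v -0.43 -1.087 -4.127
v 0.094 -0.345 -4.252
v 0.451 -1.028 -4.374
v -0.025 -1.104 -4.387
v -0.246 -0.682 -4.312
v 0.459 -0.205 -3.97
v 0.815 -0.888 -4.092
v 0.93 -0.737 -3.649
v 0.709 -0.315 -3.573
v 0.524 -0.559 -4.291
v -0.495 -0.832 -3.248
v -0.139 -1.515 -3.37
v -0.389 -1.405 -3.767
v -0.61 -0.983 -3.691
v -0.131 -0.692 -2.966
v 0.226 -1.375 -3.088
v 0.566 -1.038 -3.028
v 0.345 -0.616 -2.953
v -0.204 -1.161 -3.049
v -2.777 -1.205 -4.204
v -2.272 -1.573 -4.617
v -2.803 -2.235 -3.316
v -2.072 -1.382 -4.389
v -2.034 -1.149 -4.118
v -2.166 -0.93 -3.866
v -2.439 -0.773 -3.692
v -2.788 -0.715 -3.635
v -3.136 -0.77 -3.709
v -3.401 -0.924 -3.895
v -3.523 -1.142 -4.153
v -3.474 -1.375 -4.422
v -3.266 -1.569 -4.641
v -2.946 -1.679 -4.759
v -2.587 -1.681 -4.751
f 2 1 4
f 2 4 3
f 4 1 5
f 4 5 3
f 5 1 6
f 5 6 3
f 6 1 7
f 6 7 3
f 7 1 8
f 7 8 3
f 8 1 9
f 8 9 3
f 9 1 10
f 9 10 3
f 10 1 2
f 10 2 3
f 11 48 27
f 48 22 51
f 27 51 16
f 48 51 27
f 11 27 23
f 27 16 28
f 23 28 12
f 27 28 23
f 11 23 32
f 23 12 33
f 32 33 18
f 23 33 32
f 11 32 44
f 32 18 47
f 44 47 21
f 32 47 44
f 11 44 48
f 44 21 52
f 48 52 22
f 44 52 48
f 12 28 39
f 28 16 42
f 39 42 20
f 28 42 39
f 16 51 29
f 51 22 50
f 29 50 15
f 51 50 29
f 22 52 49
f 52 21 45
f 49 45 13
f 52 45 49
f 21 47 46
f 47 18 34
f 46 34 17
f 47 34 46
f 18 33 38
f 33 12 35
f 38 35 19
f 33 35 38
f 14 40 26
f 40 20 41
f 26 41 15
f 40 41 26
f 14 26 24
f 26 15 25
f 24 25 13
f 26 25 24
f 14 24 31
f 24 13 30
f 31 30 17
f 24 30 31
f 14 31 36
f 31 17 37
f 36 37 19
f 31 37 36
f 14 36 40
f 36 19 43
f 40 43 20
f 36 43 40
f 15 41 29
f 41 20 42
f 29 42 16
f 41 42 29
f 13 25 49
f 25 15 50
f 49 50 22
f 25 50 49
f 17 30 46
f 30 13 45
f 46 45 21
f 30 45 46
f 19 37 38
f 37 17 34
f 38 34 18
f 37 34 38
f 20 43 39
f 43 19 35
f 39 35 12
f 43 35 39
f 54 53 56
f 54 56 55
f 56 53 57
f 56 57 55
f 57 53 58
f 57 58 55
f 58 53 59
f 58 59 55
f 59 53 60
f 59 60 55
f 60 53 61
f 60 61 55
f 61 53 62
f 61 62 55
f 62 53 63
f 62 63 55
f 63 53 64
f 63 64 55
f 64 53 65
f 64 65 55
f 65 53 66
f 65 66 55
f 66 53 67
f 66 67 55
f 67 53 54
f 67 54 55



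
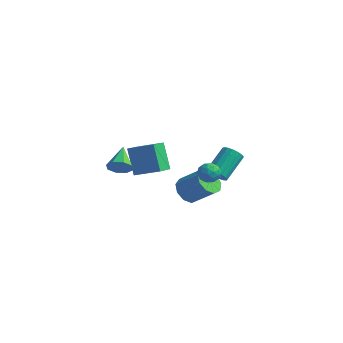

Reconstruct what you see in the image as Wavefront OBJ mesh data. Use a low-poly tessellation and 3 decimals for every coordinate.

v 2.133 -1.767 0.119
v 2.703 -1.534 -0.591
v 4.056 -1.24 0.59
v 3.487 -1.473 1.301
v 2.399 -1.011 -0.372
v 3.752 -0.717 0.809
v 1.97 -0.842 0.076
v 3.323 -0.548 1.258
v 1.618 -1.106 0.545
v 2.971 -0.812 1.726
v 1.507 -1.679 0.815
v 2.86 -1.385 1.996
v 1.689 -2.293 0.759
v 3.043 -1.999 1.94
v 2.079 -2.661 0.404
v 3.432 -2.367 1.585
v 2.494 -2.611 -0.084
v 3.848 -2.317 1.097
v 2.741 -2.165 -0.477
v 4.094 -1.871 0.704
v 3.11 -0.261 1.038
v 3.648 -0.525 1.4
v 3.668 1.057 2.523
v 3.13 1.321 2.162
v 3.794 -0.351 1.153
v 3.815 1.23 2.277
v 3.784 -0.157 0.88
v 3.804 1.424 2.004
v 3.619 0.013 0.644
v 3.64 1.594 1.767
v 3.338 0.121 0.497
v 3.358 1.702 1.621
v 3.004 0.141 0.475
v 3.024 1.722 1.598
v 2.694 0.069 0.581
v 2.715 1.651 1.705
v 2.48 -0.078 0.793
v 2.501 1.503 1.916
v 2.41 -0.267 1.06
v 2.431 1.314 2.184
v 2.5 -0.455 1.323
v 2.521 1.127 2.446
v 2.73 -0.598 1.52
v 2.751 0.983 2.644
v 3.047 -0.664 1.607
v 3.068 0.918 2.73
v 3.378 -0.637 1.564
v 3.399 0.944 2.687
v 3.93 -1.55 2.843
v 4.488 -2.014 2.844
v 3.352 -2.246 2.096
v 3.91 -2.71 2.097
v 3.502 -2.632 2.692
v 3.859 -2.201 3.154
v 3.981 -2.059 1.786
v 4.338 -1.628 2.248
v 4.519 -2.328 2.191
v 4.223 -2.683 2.751
v 3.617 -1.577 2.189
v 3.321 -1.932 2.749
v 4.26 -1.72 2.909
v 3.58 -2.54 2.031
v 3.34 -2.493 2.38
v 3.668 -2.766 2.381
v 3.89 -1.831 3.091
v 4.218 -2.103 3.092
v 3.638 -2.467 3.002
v 3.622 -2.157 1.848
v 3.95 -2.429 1.849
v 4.172 -1.494 2.559
v 4.5 -1.767 2.56
v 4.202 -1.793 1.938
v 4.606 -2.178 2.526
v 4.266 -2.588 2.087
v 4.308 -2.205 1.904
v 4.518 -1.951 2.176
v 4.432 -2.386 2.855
v 4.092 -2.796 2.416
v 3.852 -2.75 2.765
v 4.062 -2.497 3.037
v 4.45 -2.571 2.471
v 3.748 -1.464 2.524
v 3.408 -1.874 2.085
v 3.778 -1.763 1.903
v 3.988 -1.51 2.175
v 3.574 -1.672 2.853
v 3.234 -2.082 2.414
v 3.322 -2.309 2.764
v 3.532 -2.055 3.036
v 3.39 -1.689 2.469
v -4.006 1.066 -2.339
v -4.938 1.621 -0.588
v -4.32 2.486 -2.957
v -5.253 3.041 -1.206
v -2.467 1.679 -1.714
v -3.4 2.234 0.037
v -2.782 3.099 -2.332
v -3.714 3.654 -0.581
v -2.513 -2.128 0.497
v -1.792 -1.892 0.81
v -3.307 -0.792 1.323
v -1.913 -1.623 0.256
v -2.386 -1.649 -0.156
v -2.933 -1.956 -0.186
v -3.233 -2.364 0.185
v -3.112 -2.633 0.739
v -2.639 -2.607 1.151
v -2.093 -2.3 1.18
f 2 1 5
f 2 5 3
f 3 5 6
f 3 6 4
f 5 1 7
f 5 7 6
f 6 7 8
f 6 8 4
f 7 1 9
f 7 9 8
f 8 9 10
f 8 10 4
f 9 1 11
f 9 11 10
f 10 11 12
f 10 12 4
f 11 1 13
f 11 13 12
f 12 13 14
f 12 14 4
f 13 1 15
f 13 15 14
f 14 15 16
f 14 16 4
f 15 1 17
f 15 17 16
f 16 17 18
f 16 18 4
f 17 1 19
f 17 19 18
f 18 19 20
f 18 20 4
f 19 1 2
f 19 2 20
f 20 2 3
f 20 3 4
f 22 21 25
f 22 25 23
f 23 25 26
f 23 26 24
f 25 21 27
f 25 27 26
f 26 27 28
f 26 28 24
f 27 21 29
f 27 29 28
f 28 29 30
f 28 30 24
f 29 21 31
f 29 31 30
f 30 31 32
f 30 32 24
f 31 21 33
f 31 33 32
f 32 33 34
f 32 34 24
f 33 21 35
f 33 35 34
f 34 35 36
f 34 36 24
f 35 21 37
f 35 37 36
f 36 37 38
f 36 38 24
f 37 21 39
f 37 39 38
f 38 39 40
f 38 40 24
f 39 21 41
f 39 41 40
f 40 41 42
f 40 42 24
f 41 21 43
f 41 43 42
f 42 43 44
f 42 44 24
f 43 21 45
f 43 45 44
f 44 45 46
f 44 46 24
f 45 21 47
f 45 47 46
f 46 47 48
f 46 48 24
f 47 21 22
f 47 22 48
f 48 22 23
f 48 23 24
f 49 86 65
f 86 60 89
f 65 89 54
f 86 89 65
f 49 65 61
f 65 54 66
f 61 66 50
f 65 66 61
f 49 61 70
f 61 50 71
f 70 71 56
f 61 71 70
f 49 70 82
f 70 56 85
f 82 85 59
f 70 85 82
f 49 82 86
f 82 59 90
f 86 90 60
f 82 90 86
f 50 66 77
f 66 54 80
f 77 80 58
f 66 80 77
f 54 89 67
f 89 60 88
f 67 88 53
f 89 88 67
f 60 90 87
f 90 59 83
f 87 83 51
f 90 83 87
f 59 85 84
f 85 56 72
f 84 72 55
f 85 72 84
f 56 71 76
f 71 50 73
f 76 73 57
f 71 73 76
f 52 78 64
f 78 58 79
f 64 79 53
f 78 79 64
f 52 64 62
f 64 53 63
f 62 63 51
f 64 63 62
f 52 62 69
f 62 51 68
f 69 68 55
f 62 68 69
f 52 69 74
f 69 55 75
f 74 75 57
f 69 75 74
f 52 74 78
f 74 57 81
f 78 81 58
f 74 81 78
f 53 79 67
f 79 58 80
f 67 80 54
f 79 80 67
f 51 63 87
f 63 53 88
f 87 88 60
f 63 88 87
f 55 68 84
f 68 51 83
f 84 83 59
f 68 83 84
f 57 75 76
f 75 55 72
f 76 72 56
f 75 72 76
f 58 81 77
f 81 57 73
f 77 73 50
f 81 73 77
f 92 94 91
f 95 92 91
f 91 94 93
f 93 95 91
f 92 98 94
f 96 92 95
f 96 98 92
f 94 98 93
f 97 95 93
f 93 98 97
f 97 96 95
f 98 96 97
f 100 99 102
f 100 102 101
f 102 99 103
f 102 103 101
f 103 99 104
f 103 104 101
f 104 99 105
f 104 105 101
f 105 99 106
f 105 106 101
f 106 99 107
f 106 107 101
f 107 99 108
f 107 108 101
f 108 99 100
f 108 100 101



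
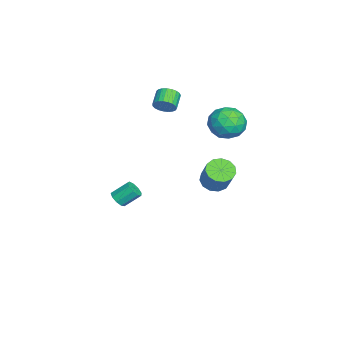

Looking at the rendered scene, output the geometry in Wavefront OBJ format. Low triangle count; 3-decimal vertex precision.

v 3.133 1.895 0.732
v 3.855 1.658 0.309
v 4.829 2.028 1.764
v 4.107 2.265 2.188
v 3.797 2.137 0.226
v 4.772 2.508 1.681
v 3.529 2.54 0.303
v 4.503 2.91 1.759
v 3.134 2.738 0.517
v 4.108 3.108 1.972
v 2.739 2.668 0.799
v 3.714 3.038 2.254
v 2.469 2.352 1.06
v 3.444 2.723 2.515
v 2.41 1.892 1.217
v 3.384 2.262 2.672
v 2.581 1.432 1.22
v 3.555 1.803 2.675
v 2.926 1.119 1.068
v 3.9 1.49 2.523
v 3.337 1.053 0.81
v 4.312 1.423 2.265
v 3.684 1.253 0.527
v 4.658 1.624 1.982
v -3.491 -1.41 2.62
v -3.221 -1.762 3.212
v -4.2 -1.601 3.753
v -4.469 -1.25 3.16
v -3.141 -1.47 3.269
v -4.12 -1.309 3.81
v -3.122 -1.168 3.214
v -4.101 -1.007 3.755
v -3.167 -0.908 3.056
v -4.146 -0.747 3.597
v -3.267 -0.735 2.822
v -4.246 -0.574 3.363
v -3.407 -0.678 2.553
v -4.386 -0.517 3.094
v -3.56 -0.748 2.296
v -4.539 -0.588 2.837
v -3.702 -0.933 2.095
v -4.681 -0.772 2.636
v -3.807 -1.2 1.984
v -4.786 -1.039 2.525
v -3.857 -1.504 1.984
v -4.836 -1.343 2.525
v -3.844 -1.791 2.093
v -4.823 -1.63 2.634
v -3.77 -2.013 2.293
v -4.749 -1.852 2.834
v -3.647 -2.13 2.55
v -4.626 -1.969 3.091
v -3.498 -2.123 2.818
v -4.477 -1.962 3.359
v -3.347 -1.993 3.053
v -4.326 -1.832 3.594
v -4.358 2.815 0.555
v -3.316 3.383 0.954
v -3.884 1.177 1.646
v -2.842 1.745 2.045
v -3.962 2.152 2.426
v -4.255 3.165 1.752
v -2.945 1.395 0.848
v -3.238 2.408 0.174
v -2.443 2.505 1.136
v -3.072 2.973 2.111
v -4.128 1.587 0.489
v -4.757 2.055 1.464
v -3.879 3.243 0.659
v -3.321 1.317 1.941
v -3.98 1.557 2.165
v -3.368 1.89 2.4
v -4.431 3.115 1.127
v -3.819 3.448 1.362
v -4.198 2.725 2.228
v -3.381 1.112 1.238
v -2.769 1.445 1.473
v -3.832 2.67 0.2
v -3.22 3.003 0.435
v -3.002 1.835 0.372
v -2.753 3.061 1
v -2.475 2.098 1.641
v -2.535 1.892 0.938
v -2.707 2.488 0.541
v -3.123 3.335 1.573
v -2.844 2.373 2.215
v -3.503 2.612 2.439
v -3.675 3.207 2.042
v -2.61 2.82 1.68
v -4.356 2.187 0.385
v -4.077 1.225 1.027
v -3.525 1.353 0.558
v -3.697 1.948 0.161
v -4.725 2.462 0.959
v -4.447 1.499 1.6
v -4.493 2.072 2.059
v -4.665 2.668 1.662
v -4.59 1.74 0.92
v -1.077 -4.002 -4.023
v -0.703 -4.298 -3.596
v -0.888 -3.314 -2.751
v -1.263 -3.018 -3.177
v -0.462 -4.034 -3.85
v -0.647 -3.051 -3.004
v -0.509 -3.756 -4.184
v -0.694 -2.772 -3.339
v -0.822 -3.592 -4.443
v -1.007 -2.609 -3.598
v -1.255 -3.62 -4.505
v -1.44 -2.637 -3.66
v -1.604 -3.827 -4.342
v -1.789 -2.843 -3.496
v -1.707 -4.115 -4.029
v -1.892 -3.132 -3.183
v -1.516 -4.35 -3.713
v -1.701 -3.367 -2.868
v -1.119 -4.423 -3.542
v -1.304 -3.439 -2.697
f 2 1 5
f 2 5 3
f 3 5 6
f 3 6 4
f 5 1 7
f 5 7 6
f 6 7 8
f 6 8 4
f 7 1 9
f 7 9 8
f 8 9 10
f 8 10 4
f 9 1 11
f 9 11 10
f 10 11 12
f 10 12 4
f 11 1 13
f 11 13 12
f 12 13 14
f 12 14 4
f 13 1 15
f 13 15 14
f 14 15 16
f 14 16 4
f 15 1 17
f 15 17 16
f 16 17 18
f 16 18 4
f 17 1 19
f 17 19 18
f 18 19 20
f 18 20 4
f 19 1 21
f 19 21 20
f 20 21 22
f 20 22 4
f 21 1 23
f 21 23 22
f 22 23 24
f 22 24 4
f 23 1 2
f 23 2 24
f 24 2 3
f 24 3 4
f 26 25 29
f 26 29 27
f 27 29 30
f 27 30 28
f 29 25 31
f 29 31 30
f 30 31 32
f 30 32 28
f 31 25 33
f 31 33 32
f 32 33 34
f 32 34 28
f 33 25 35
f 33 35 34
f 34 35 36
f 34 36 28
f 35 25 37
f 35 37 36
f 36 37 38
f 36 38 28
f 37 25 39
f 37 39 38
f 38 39 40
f 38 40 28
f 39 25 41
f 39 41 40
f 40 41 42
f 40 42 28
f 41 25 43
f 41 43 42
f 42 43 44
f 42 44 28
f 43 25 45
f 43 45 44
f 44 45 46
f 44 46 28
f 45 25 47
f 45 47 46
f 46 47 48
f 46 48 28
f 47 25 49
f 47 49 48
f 48 49 50
f 48 50 28
f 49 25 51
f 49 51 50
f 50 51 52
f 50 52 28
f 51 25 53
f 51 53 52
f 52 53 54
f 52 54 28
f 53 25 55
f 53 55 54
f 54 55 56
f 54 56 28
f 55 25 26
f 55 26 56
f 56 26 27
f 56 27 28
f 57 94 73
f 94 68 97
f 73 97 62
f 94 97 73
f 57 73 69
f 73 62 74
f 69 74 58
f 73 74 69
f 57 69 78
f 69 58 79
f 78 79 64
f 69 79 78
f 57 78 90
f 78 64 93
f 90 93 67
f 78 93 90
f 57 90 94
f 90 67 98
f 94 98 68
f 90 98 94
f 58 74 85
f 74 62 88
f 85 88 66
f 74 88 85
f 62 97 75
f 97 68 96
f 75 96 61
f 97 96 75
f 68 98 95
f 98 67 91
f 95 91 59
f 98 91 95
f 67 93 92
f 93 64 80
f 92 80 63
f 93 80 92
f 64 79 84
f 79 58 81
f 84 81 65
f 79 81 84
f 60 86 72
f 86 66 87
f 72 87 61
f 86 87 72
f 60 72 70
f 72 61 71
f 70 71 59
f 72 71 70
f 60 70 77
f 70 59 76
f 77 76 63
f 70 76 77
f 60 77 82
f 77 63 83
f 82 83 65
f 77 83 82
f 60 82 86
f 82 65 89
f 86 89 66
f 82 89 86
f 61 87 75
f 87 66 88
f 75 88 62
f 87 88 75
f 59 71 95
f 71 61 96
f 95 96 68
f 71 96 95
f 63 76 92
f 76 59 91
f 92 91 67
f 76 91 92
f 65 83 84
f 83 63 80
f 84 80 64
f 83 80 84
f 66 89 85
f 89 65 81
f 85 81 58
f 89 81 85
f 100 99 103
f 100 103 101
f 101 103 104
f 101 104 102
f 103 99 105
f 103 105 104
f 104 105 106
f 104 106 102
f 105 99 107
f 105 107 106
f 106 107 108
f 106 108 102
f 107 99 109
f 107 109 108
f 108 109 110
f 108 110 102
f 109 99 111
f 109 111 110
f 110 111 112
f 110 112 102
f 111 99 113
f 111 113 112
f 112 113 114
f 112 114 102
f 113 99 115
f 113 115 114
f 114 115 116
f 114 116 102
f 115 99 117
f 115 117 116
f 116 117 118
f 116 118 102
f 117 99 100
f 117 100 118
f 118 100 101
f 118 101 102



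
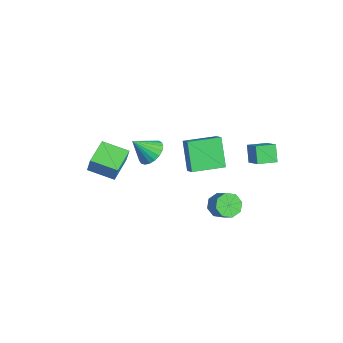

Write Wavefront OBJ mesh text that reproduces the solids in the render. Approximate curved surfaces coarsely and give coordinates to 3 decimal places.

v -2.93 1.256 -2.678
v -2.229 1.291 -2.164
v -2.894 3.346 -2.872
v -2.193 3.382 -2.358
v -1.687 1.078 -4.362
v -0.986 1.114 -3.848
v -1.651 3.169 -4.556
v -0.95 3.204 -4.042
v -2.515 -3.992 -1.519
v -2.28 -3.868 -0.493
v -1.488 -2.708 -1.909
v -1.253 -2.584 -0.883
v -1.127 -5.156 -1.697
v -0.892 -5.032 -0.671
v -0.1 -3.872 -2.087
v 0.135 -3.748 -1.061
v 2.157 1.654 -4.268
v 2.713 1.651 -4.884
v 3.618 1.822 -4.069
v 3.063 1.826 -3.452
v 2.491 2.233 -4.76
v 3.396 2.404 -3.945
v 2.074 2.476 -4.347
v 2.979 2.647 -3.532
v 1.705 2.238 -3.888
v 2.61 2.409 -3.073
v 1.602 1.658 -3.651
v 2.507 1.829 -2.836
v 1.824 1.076 -3.775
v 2.729 1.247 -2.96
v 2.241 0.833 -4.188
v 3.146 1.004 -3.373
v 2.61 1.071 -4.647
v 3.515 1.242 -3.832
v -2.271 -0.936 -2.487
v -1.632 -1.516 -2.859
v -2.529 -1.984 -1.293
v -1.414 -1.298 -2.62
v -1.343 -1.017 -2.357
v -1.433 -0.721 -2.118
v -1.668 -0.463 -1.942
v -2.007 -0.287 -1.86
v -2.392 -0.222 -1.887
v -2.756 -0.281 -2.017
v -3.035 -0.453 -2.229
v -3.183 -0.709 -2.485
v -3.173 -1.004 -2.742
v -3.007 -1.286 -2.954
v -2.714 -1.509 -3.086
v -2.344 -1.632 -3.114
v -1.961 -1.634 -3.034
v 2.525 3.038 1.2
v 3.55 3.131 1.961
v 2.556 4.213 1.014
v 3.581 4.306 1.775
v 3.219 2.874 0.285
v 4.244 2.967 1.046
v 3.25 4.049 0.099
v 4.275 4.142 0.86
f 2 4 1
f 5 2 1
f 1 4 3
f 3 5 1
f 2 8 4
f 6 2 5
f 6 8 2
f 4 8 3
f 7 5 3
f 3 8 7
f 7 6 5
f 8 6 7
f 10 12 9
f 13 10 9
f 9 12 11
f 11 13 9
f 10 16 12
f 14 10 13
f 14 16 10
f 12 16 11
f 15 13 11
f 11 16 15
f 15 14 13
f 16 14 15
f 18 17 21
f 18 21 19
f 19 21 22
f 19 22 20
f 21 17 23
f 21 23 22
f 22 23 24
f 22 24 20
f 23 17 25
f 23 25 24
f 24 25 26
f 24 26 20
f 25 17 27
f 25 27 26
f 26 27 28
f 26 28 20
f 27 17 29
f 27 29 28
f 28 29 30
f 28 30 20
f 29 17 31
f 29 31 30
f 30 31 32
f 30 32 20
f 31 17 33
f 31 33 32
f 32 33 34
f 32 34 20
f 33 17 18
f 33 18 34
f 34 18 19
f 34 19 20
f 36 35 38
f 36 38 37
f 38 35 39
f 38 39 37
f 39 35 40
f 39 40 37
f 40 35 41
f 40 41 37
f 41 35 42
f 41 42 37
f 42 35 43
f 42 43 37
f 43 35 44
f 43 44 37
f 44 35 45
f 44 45 37
f 45 35 46
f 45 46 37
f 46 35 47
f 46 47 37
f 47 35 48
f 47 48 37
f 48 35 49
f 48 49 37
f 49 35 50
f 49 50 37
f 50 35 51
f 50 51 37
f 51 35 36
f 51 36 37
f 53 55 52
f 56 53 52
f 52 55 54
f 54 56 52
f 53 59 55
f 57 53 56
f 57 59 53
f 55 59 54
f 58 56 54
f 54 59 58
f 58 57 56
f 59 57 58



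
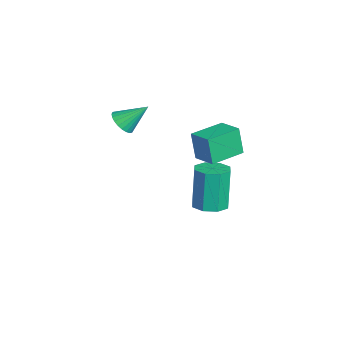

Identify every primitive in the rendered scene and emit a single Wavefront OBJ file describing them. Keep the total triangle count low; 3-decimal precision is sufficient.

v -1.065 1.856 -2.945
v -0.328 1.471 -2.766
v -0.778 1.6 -0.637
v -1.515 1.984 -0.815
v -0.271 2.119 -2.793
v -0.721 2.247 -0.664
v -0.679 2.612 -2.909
v -1.129 2.741 -0.78
v -1.313 2.662 -3.046
v -1.763 2.791 -0.917
v -1.802 2.24 -3.123
v -2.252 2.369 -0.994
v -1.859 1.593 -3.096
v -2.309 1.721 -0.967
v -1.451 1.099 -2.98
v -1.901 1.228 -0.851
v -0.817 1.049 -2.843
v -1.267 1.178 -0.714
v -2.264 -1.914 1.89
v -1.807 -2.281 2.272
v -2.196 -0.786 2.89
v -1.639 -2.144 2.106
v -1.567 -1.972 1.907
v -1.601 -1.791 1.705
v -1.735 -1.629 1.531
v -1.951 -1.51 1.412
v -2.214 -1.453 1.366
v -2.484 -1.466 1.399
v -2.722 -1.548 1.507
v -2.889 -1.685 1.674
v -2.962 -1.857 1.873
v -2.928 -2.038 2.075
v -2.793 -2.2 2.248
v -2.578 -2.319 2.367
v -2.315 -2.376 2.414
v -2.044 -2.363 2.38
v 1.208 2.302 2.477
v 0.97 2.124 3.814
v 2.158 2.92 2.729
v 1.919 2.741 4.066
v 2.101 0.939 2.454
v 1.862 0.76 3.791
v 3.05 1.556 2.706
v 2.812 1.378 4.043
f 2 1 5
f 2 5 3
f 3 5 6
f 3 6 4
f 5 1 7
f 5 7 6
f 6 7 8
f 6 8 4
f 7 1 9
f 7 9 8
f 8 9 10
f 8 10 4
f 9 1 11
f 9 11 10
f 10 11 12
f 10 12 4
f 11 1 13
f 11 13 12
f 12 13 14
f 12 14 4
f 13 1 15
f 13 15 14
f 14 15 16
f 14 16 4
f 15 1 17
f 15 17 16
f 16 17 18
f 16 18 4
f 17 1 2
f 17 2 18
f 18 2 3
f 18 3 4
f 20 19 22
f 20 22 21
f 22 19 23
f 22 23 21
f 23 19 24
f 23 24 21
f 24 19 25
f 24 25 21
f 25 19 26
f 25 26 21
f 26 19 27
f 26 27 21
f 27 19 28
f 27 28 21
f 28 19 29
f 28 29 21
f 29 19 30
f 29 30 21
f 30 19 31
f 30 31 21
f 31 19 32
f 31 32 21
f 32 19 33
f 32 33 21
f 33 19 34
f 33 34 21
f 34 19 35
f 34 35 21
f 35 19 36
f 35 36 21
f 36 19 20
f 36 20 21
f 38 40 37
f 41 38 37
f 37 40 39
f 39 41 37
f 38 44 40
f 42 38 41
f 42 44 38
f 40 44 39
f 43 41 39
f 39 44 43
f 43 42 41
f 44 42 43



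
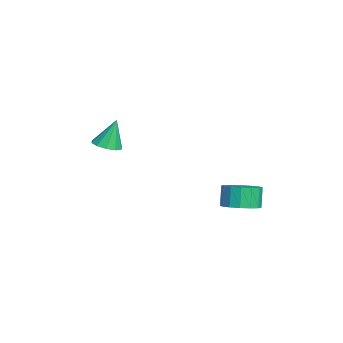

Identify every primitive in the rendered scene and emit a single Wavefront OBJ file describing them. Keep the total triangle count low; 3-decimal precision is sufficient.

v 2.403 2.746 -4.239
v 3.068 2.19 -3.9
v 2.601 2.278 -2.842
v 1.937 2.834 -3.181
v 3.245 2.636 -3.859
v 2.778 2.723 -2.8
v 3.197 3.111 -3.919
v 2.73 3.199 -2.861
v 2.936 3.489 -4.065
v 2.469 3.576 -3.007
v 2.533 3.667 -4.258
v 2.066 3.754 -3.2
v 2.095 3.599 -4.446
v 1.628 3.686 -3.387
v 1.739 3.302 -4.578
v 1.272 3.39 -3.52
v 1.562 2.857 -4.62
v 1.095 2.944 -3.561
v 1.61 2.381 -4.559
v 1.143 2.469 -3.501
v 1.871 2.004 -4.413
v 1.404 2.091 -3.355
v 2.274 1.826 -4.22
v 1.807 1.913 -3.162
v 2.712 1.894 -4.033
v 2.245 1.981 -2.974
v -1.232 -3.201 -1.934
v -0.671 -3.658 -1.704
v -1.468 -2.719 -0.406
v -0.484 -3.24 -1.807
v -0.583 -2.806 -1.959
v -0.93 -2.524 -2.101
v -1.392 -2.499 -2.18
v -1.794 -2.743 -2.165
v -1.981 -3.161 -2.062
v -1.882 -3.595 -1.91
v -1.535 -3.878 -1.768
v -1.072 -3.902 -1.689
f 2 1 5
f 2 5 3
f 3 5 6
f 3 6 4
f 5 1 7
f 5 7 6
f 6 7 8
f 6 8 4
f 7 1 9
f 7 9 8
f 8 9 10
f 8 10 4
f 9 1 11
f 9 11 10
f 10 11 12
f 10 12 4
f 11 1 13
f 11 13 12
f 12 13 14
f 12 14 4
f 13 1 15
f 13 15 14
f 14 15 16
f 14 16 4
f 15 1 17
f 15 17 16
f 16 17 18
f 16 18 4
f 17 1 19
f 17 19 18
f 18 19 20
f 18 20 4
f 19 1 21
f 19 21 20
f 20 21 22
f 20 22 4
f 21 1 23
f 21 23 22
f 22 23 24
f 22 24 4
f 23 1 25
f 23 25 24
f 24 25 26
f 24 26 4
f 25 1 2
f 25 2 26
f 26 2 3
f 26 3 4
f 28 27 30
f 28 30 29
f 30 27 31
f 30 31 29
f 31 27 32
f 31 32 29
f 32 27 33
f 32 33 29
f 33 27 34
f 33 34 29
f 34 27 35
f 34 35 29
f 35 27 36
f 35 36 29
f 36 27 37
f 36 37 29
f 37 27 38
f 37 38 29
f 38 27 28
f 38 28 29

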